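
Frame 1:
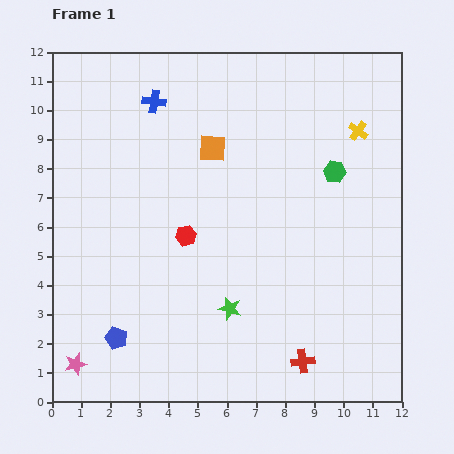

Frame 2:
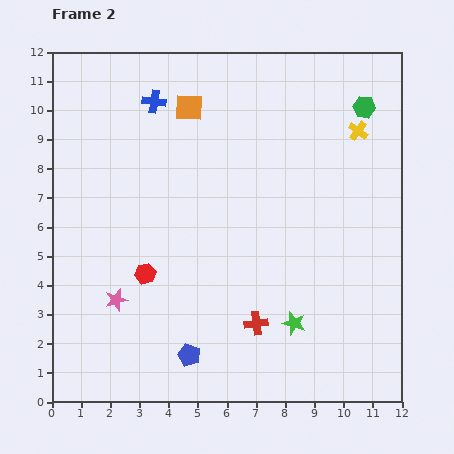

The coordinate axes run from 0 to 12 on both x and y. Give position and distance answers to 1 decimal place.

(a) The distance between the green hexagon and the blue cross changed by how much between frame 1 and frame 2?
+0.6

Distance in frame 1: 6.6. Distance in frame 2: 7.2.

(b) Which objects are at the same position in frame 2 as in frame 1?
the yellow cross, the blue cross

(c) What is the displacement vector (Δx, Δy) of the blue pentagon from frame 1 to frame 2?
(2.5, -0.6)

The blue pentagon was at (2.2, 2.2) in frame 1 and (4.7, 1.6) in frame 2.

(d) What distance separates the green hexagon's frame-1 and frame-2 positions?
2.4

The green hexagon moved from (9.7, 7.9) to (10.7, 10.1), a distance of √(1.0² + 2.2²) ≈ 2.4.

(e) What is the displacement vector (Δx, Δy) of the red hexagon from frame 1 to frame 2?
(-1.4, -1.3)

The red hexagon was at (4.6, 5.7) in frame 1 and (3.2, 4.4) in frame 2.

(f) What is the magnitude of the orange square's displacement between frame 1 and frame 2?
1.6

The orange square moved from (5.5, 8.7) to (4.7, 10.1), a distance of √(0.8² + 1.4²) ≈ 1.6.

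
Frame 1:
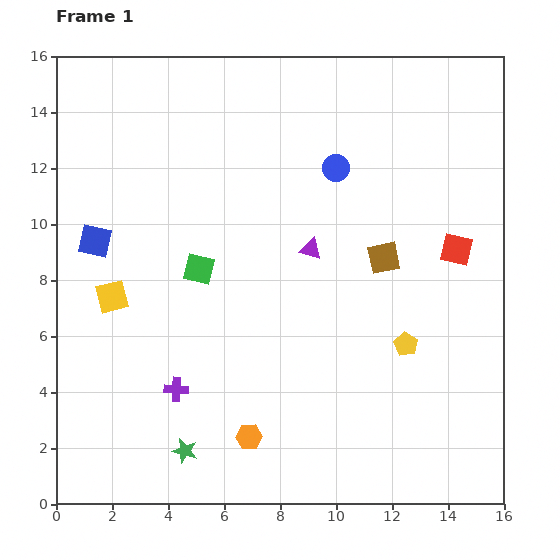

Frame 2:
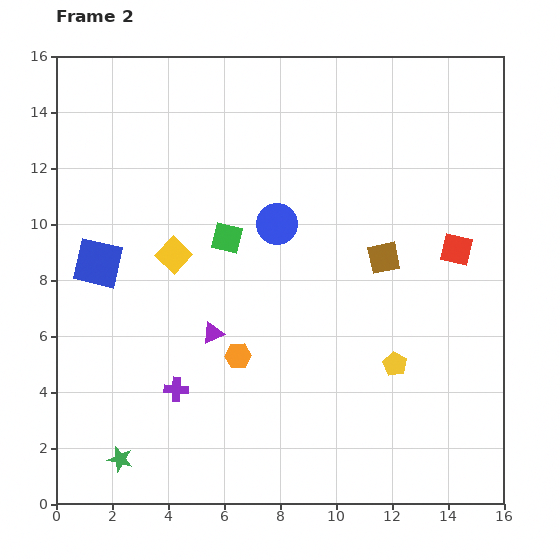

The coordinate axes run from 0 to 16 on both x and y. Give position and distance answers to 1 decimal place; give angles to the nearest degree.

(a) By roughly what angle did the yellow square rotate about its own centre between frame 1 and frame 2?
32° counter-clockwise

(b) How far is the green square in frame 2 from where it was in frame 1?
1.5

The green square moved from (5.1, 8.4) to (6.1, 9.5), a distance of √(1.0² + 1.1²) ≈ 1.5.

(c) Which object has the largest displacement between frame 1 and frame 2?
the purple triangle

(moved 4.6; next 2.9)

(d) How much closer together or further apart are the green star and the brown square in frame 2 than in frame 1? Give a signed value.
+1.9

Distance in frame 1: 9.9. Distance in frame 2: 11.8.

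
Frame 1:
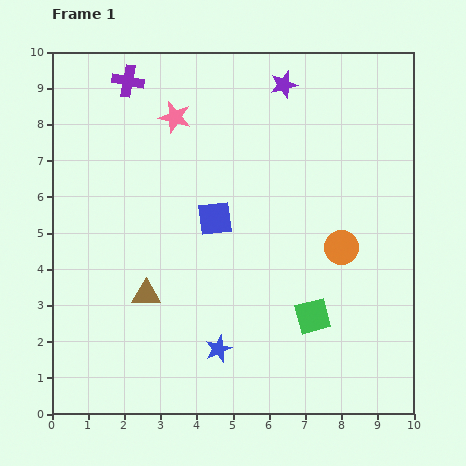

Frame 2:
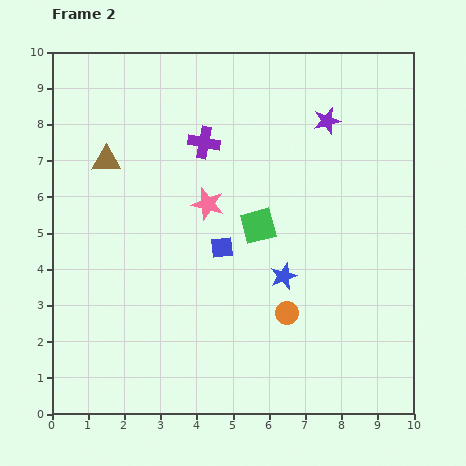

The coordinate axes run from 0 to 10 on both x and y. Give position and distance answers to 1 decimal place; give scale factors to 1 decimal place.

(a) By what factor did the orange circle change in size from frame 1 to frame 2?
0.7×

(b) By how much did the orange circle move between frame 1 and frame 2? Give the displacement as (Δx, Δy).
(-1.5, -1.8)

The orange circle was at (8.0, 4.6) in frame 1 and (6.5, 2.8) in frame 2.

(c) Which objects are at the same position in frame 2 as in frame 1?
none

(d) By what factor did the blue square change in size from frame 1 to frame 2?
0.6×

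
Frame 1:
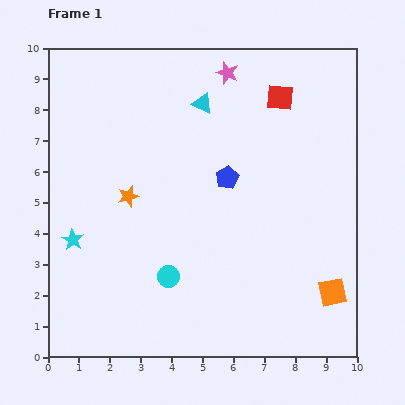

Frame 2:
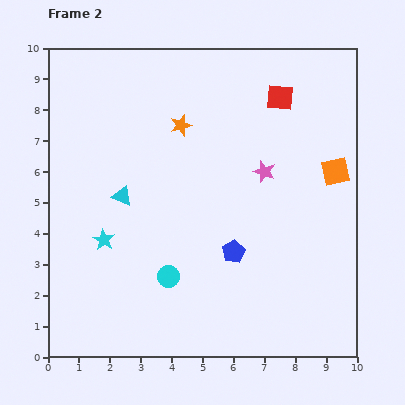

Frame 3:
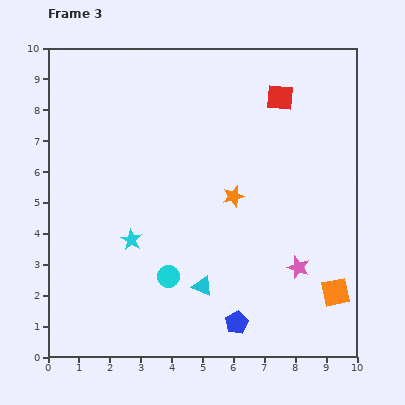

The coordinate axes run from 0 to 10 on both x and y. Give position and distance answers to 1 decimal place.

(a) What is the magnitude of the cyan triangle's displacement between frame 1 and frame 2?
4.0

The cyan triangle moved from (5.0, 8.2) to (2.4, 5.2), a distance of √(2.6² + 3.0²) ≈ 4.0.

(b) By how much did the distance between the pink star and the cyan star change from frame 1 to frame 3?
-1.9

Distance in frame 1: 7.4. Distance in frame 3: 5.5.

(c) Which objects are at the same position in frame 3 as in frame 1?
the cyan circle, the red square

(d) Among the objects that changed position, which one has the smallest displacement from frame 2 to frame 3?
the cyan star

(moved 0.9)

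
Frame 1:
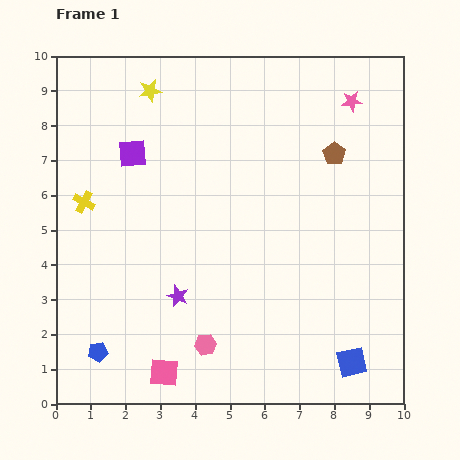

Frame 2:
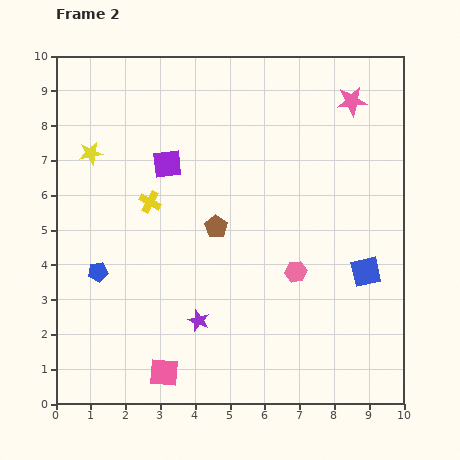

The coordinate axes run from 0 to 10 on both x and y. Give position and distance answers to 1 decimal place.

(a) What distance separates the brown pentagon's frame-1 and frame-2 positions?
4.0

The brown pentagon moved from (8.0, 7.2) to (4.6, 5.1), a distance of √(3.4² + 2.1²) ≈ 4.0.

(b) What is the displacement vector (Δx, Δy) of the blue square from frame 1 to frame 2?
(0.4, 2.6)

The blue square was at (8.5, 1.2) in frame 1 and (8.9, 3.8) in frame 2.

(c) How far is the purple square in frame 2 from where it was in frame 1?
1.0

The purple square moved from (2.2, 7.2) to (3.2, 6.9), a distance of √(1.0² + 0.3²) ≈ 1.0.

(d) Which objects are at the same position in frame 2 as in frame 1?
the pink star, the pink square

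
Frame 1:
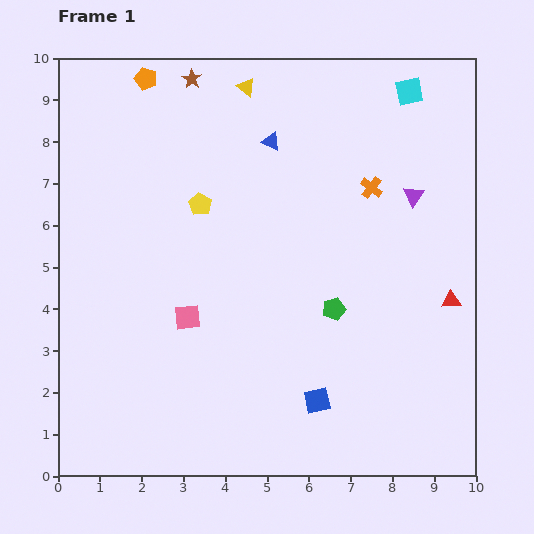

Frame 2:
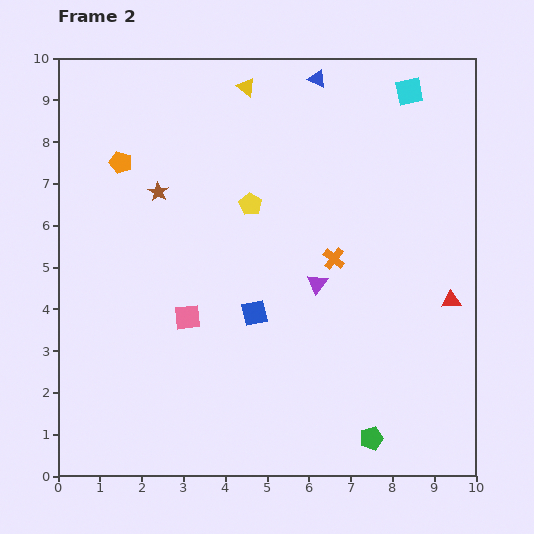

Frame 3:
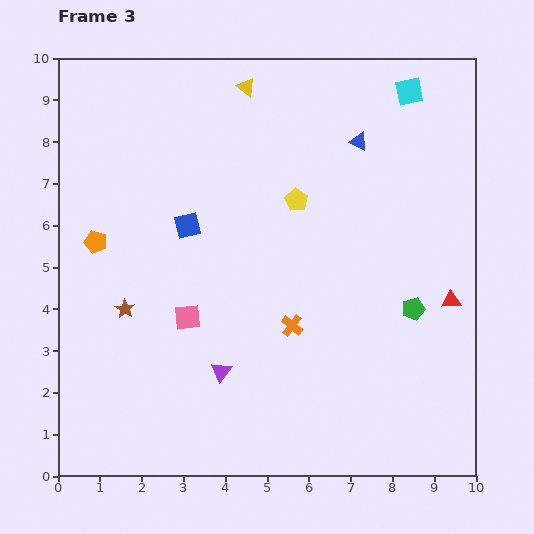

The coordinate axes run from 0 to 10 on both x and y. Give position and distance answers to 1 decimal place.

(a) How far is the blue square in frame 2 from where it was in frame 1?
2.6

The blue square moved from (6.2, 1.8) to (4.7, 3.9), a distance of √(1.5² + 2.1²) ≈ 2.6.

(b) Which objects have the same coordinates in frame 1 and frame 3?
the cyan square, the red triangle, the yellow triangle, the pink square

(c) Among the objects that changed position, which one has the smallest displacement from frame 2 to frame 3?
the yellow pentagon

(moved 1.1)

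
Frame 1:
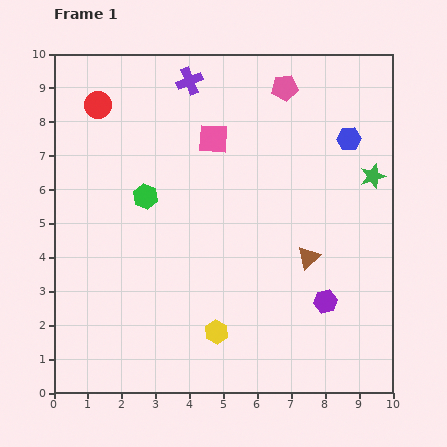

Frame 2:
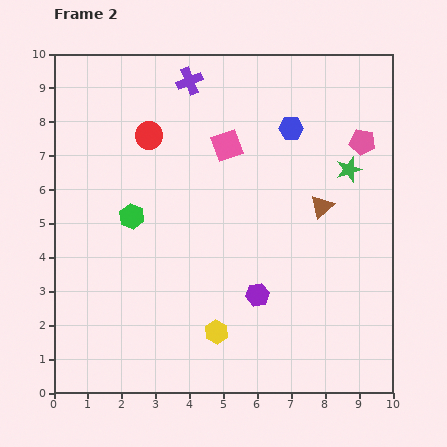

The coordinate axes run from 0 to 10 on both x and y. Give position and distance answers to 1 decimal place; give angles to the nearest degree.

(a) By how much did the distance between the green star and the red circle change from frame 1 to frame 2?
-2.4

Distance in frame 1: 8.4. Distance in frame 2: 6.0.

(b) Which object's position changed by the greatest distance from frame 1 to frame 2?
the pink pentagon

(moved 2.8; next 2.0)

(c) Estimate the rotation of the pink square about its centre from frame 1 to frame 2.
23° counter-clockwise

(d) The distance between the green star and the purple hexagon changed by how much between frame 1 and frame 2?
+0.6

Distance in frame 1: 4.0. Distance in frame 2: 4.6.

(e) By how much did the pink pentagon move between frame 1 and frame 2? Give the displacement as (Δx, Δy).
(2.3, -1.6)

The pink pentagon was at (6.8, 9.0) in frame 1 and (9.1, 7.4) in frame 2.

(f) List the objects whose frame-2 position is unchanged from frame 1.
the purple cross, the yellow hexagon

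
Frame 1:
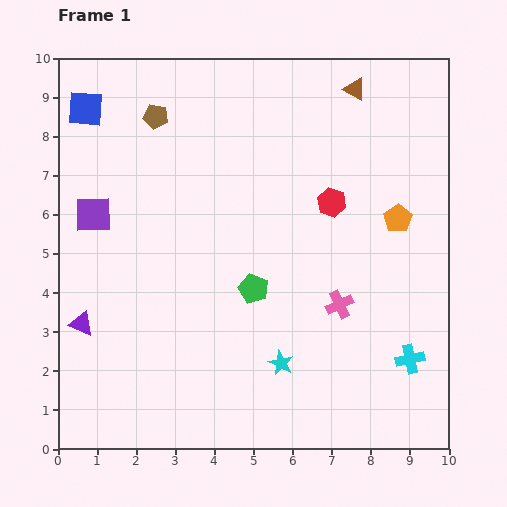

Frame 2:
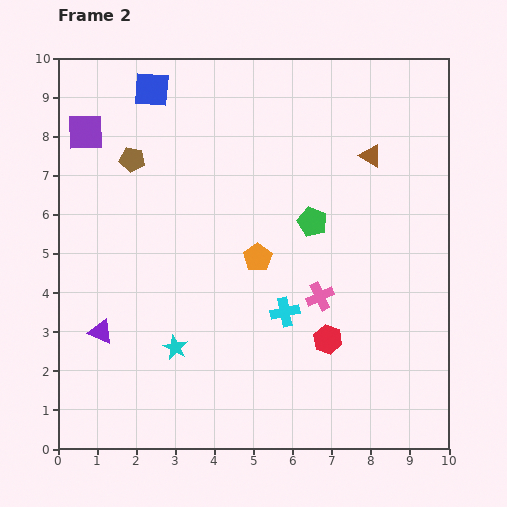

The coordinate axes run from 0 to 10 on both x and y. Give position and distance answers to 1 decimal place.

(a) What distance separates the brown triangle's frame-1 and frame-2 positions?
1.7

The brown triangle moved from (7.6, 9.2) to (8.0, 7.5), a distance of √(0.4² + 1.7²) ≈ 1.7.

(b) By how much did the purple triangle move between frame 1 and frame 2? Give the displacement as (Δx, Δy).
(0.5, -0.2)

The purple triangle was at (0.6, 3.2) in frame 1 and (1.1, 3.0) in frame 2.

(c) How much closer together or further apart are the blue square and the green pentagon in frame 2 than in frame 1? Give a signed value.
-1.0

Distance in frame 1: 6.3. Distance in frame 2: 5.3.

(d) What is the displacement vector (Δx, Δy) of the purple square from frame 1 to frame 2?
(-0.2, 2.1)

The purple square was at (0.9, 6.0) in frame 1 and (0.7, 8.1) in frame 2.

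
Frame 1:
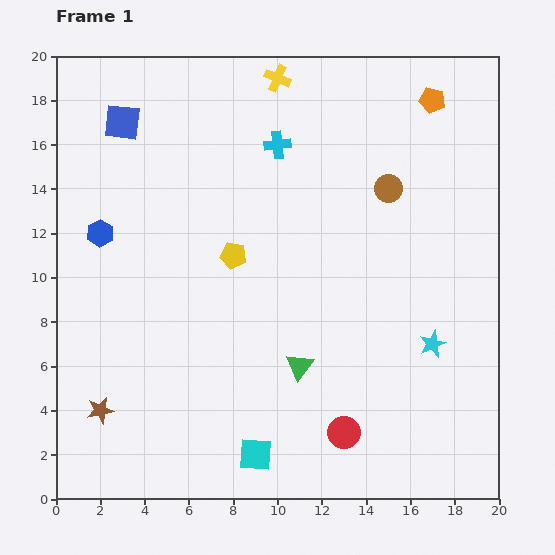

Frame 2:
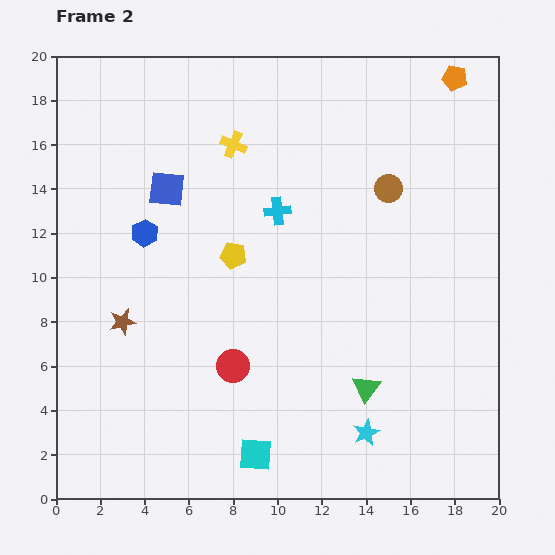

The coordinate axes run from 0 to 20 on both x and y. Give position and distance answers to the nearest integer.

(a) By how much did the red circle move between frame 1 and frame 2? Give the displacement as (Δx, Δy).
(-5, 3)

The red circle was at (13, 3) in frame 1 and (8, 6) in frame 2.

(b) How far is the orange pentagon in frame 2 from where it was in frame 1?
1

The orange pentagon moved from (17, 18) to (18, 19), a distance of √(1² + 1²) ≈ 1.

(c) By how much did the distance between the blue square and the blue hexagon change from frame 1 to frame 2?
-3

Distance in frame 1: 5. Distance in frame 2: 2.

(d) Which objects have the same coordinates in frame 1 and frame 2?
the brown circle, the cyan square, the yellow pentagon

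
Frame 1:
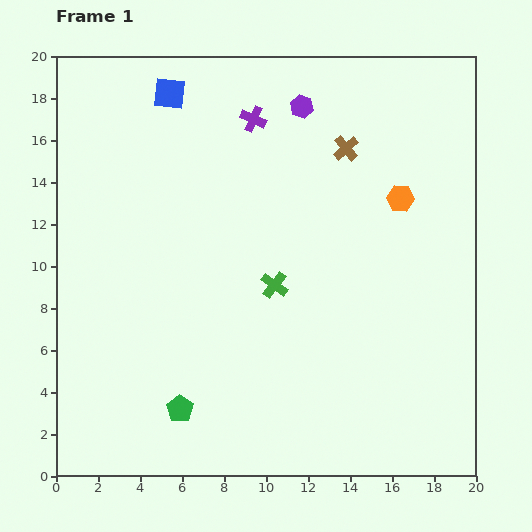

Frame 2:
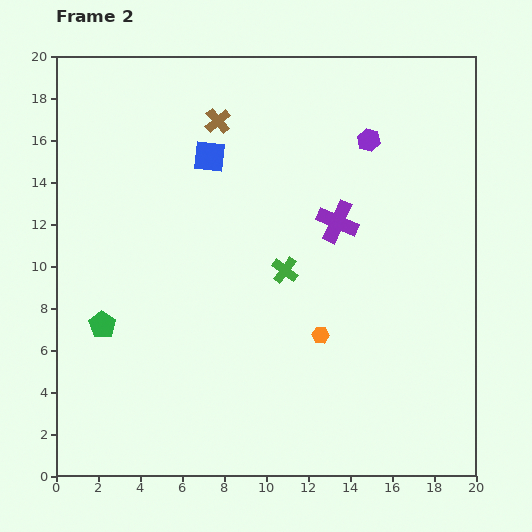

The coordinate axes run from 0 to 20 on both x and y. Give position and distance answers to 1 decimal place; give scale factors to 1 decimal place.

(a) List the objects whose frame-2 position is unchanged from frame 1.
none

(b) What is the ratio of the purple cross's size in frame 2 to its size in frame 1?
1.6×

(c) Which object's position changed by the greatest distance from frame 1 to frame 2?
the orange hexagon

(moved 7.5; next 6.3)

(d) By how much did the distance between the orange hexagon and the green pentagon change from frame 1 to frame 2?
-4.1

Distance in frame 1: 14.5. Distance in frame 2: 10.4.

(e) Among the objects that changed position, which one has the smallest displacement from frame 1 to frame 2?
the green cross

(moved 0.9)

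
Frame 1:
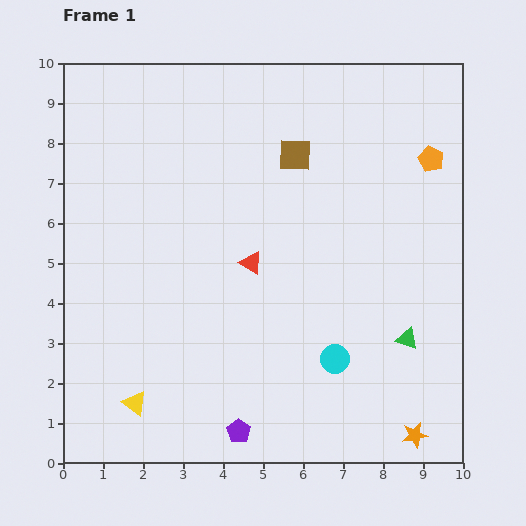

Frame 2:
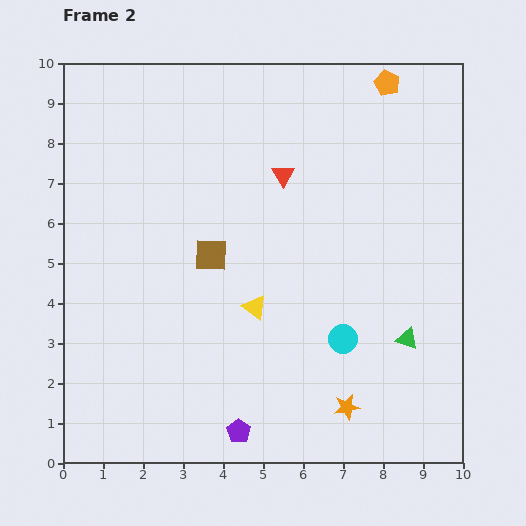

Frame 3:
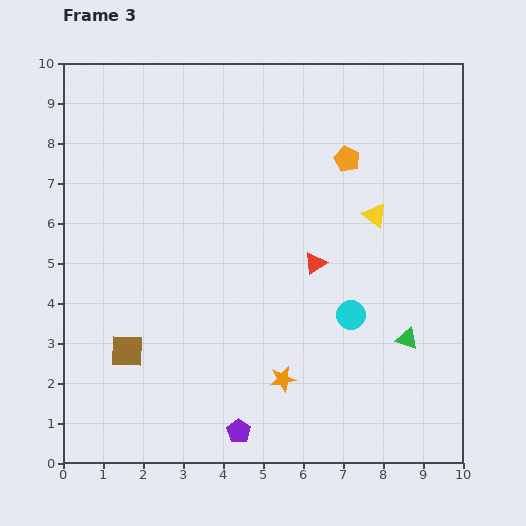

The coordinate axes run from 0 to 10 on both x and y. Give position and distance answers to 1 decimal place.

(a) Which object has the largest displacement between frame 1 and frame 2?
the yellow triangle

(moved 3.8; next 3.3)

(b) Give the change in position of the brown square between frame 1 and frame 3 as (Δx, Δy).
(-4.2, -4.9)

The brown square was at (5.8, 7.7) in frame 1 and (1.6, 2.8) in frame 3.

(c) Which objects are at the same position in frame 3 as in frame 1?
the purple pentagon, the green triangle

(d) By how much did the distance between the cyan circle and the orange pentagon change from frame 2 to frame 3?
-2.6

Distance in frame 2: 6.5. Distance in frame 3: 3.9.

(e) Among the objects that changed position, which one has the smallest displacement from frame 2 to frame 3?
the cyan circle

(moved 0.6)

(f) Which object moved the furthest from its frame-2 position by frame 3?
the yellow triangle

(moved 3.8; next 3.2)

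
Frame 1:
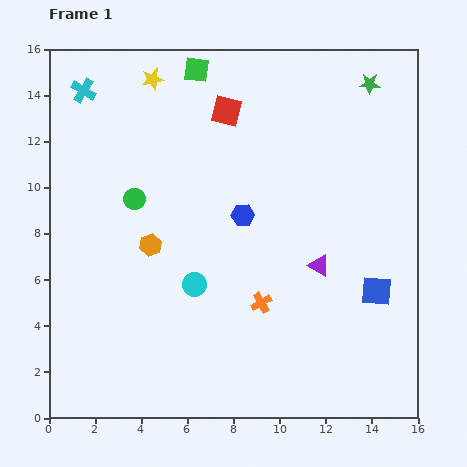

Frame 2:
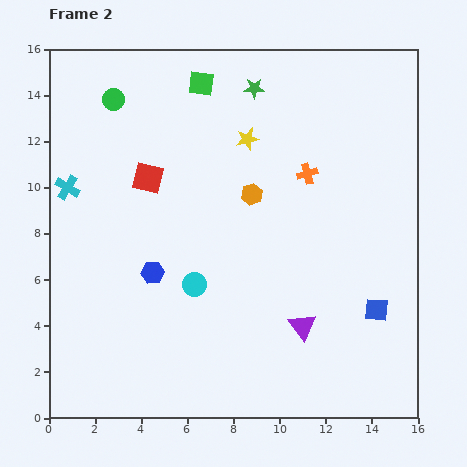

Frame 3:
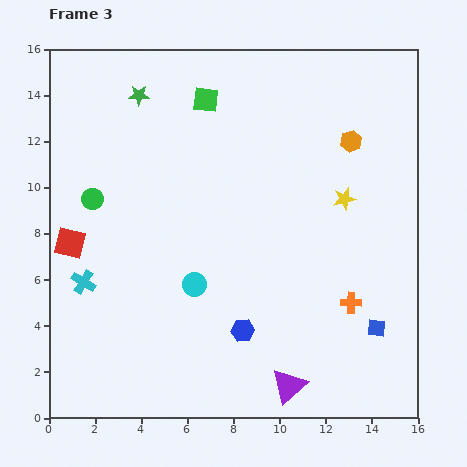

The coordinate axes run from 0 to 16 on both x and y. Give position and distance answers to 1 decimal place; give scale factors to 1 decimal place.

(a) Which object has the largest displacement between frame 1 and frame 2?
the orange cross

(moved 5.9; next 5.0)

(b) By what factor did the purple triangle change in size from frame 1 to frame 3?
1.6×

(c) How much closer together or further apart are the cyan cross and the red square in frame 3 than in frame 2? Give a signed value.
-1.7

Distance in frame 2: 3.5. Distance in frame 3: 1.8.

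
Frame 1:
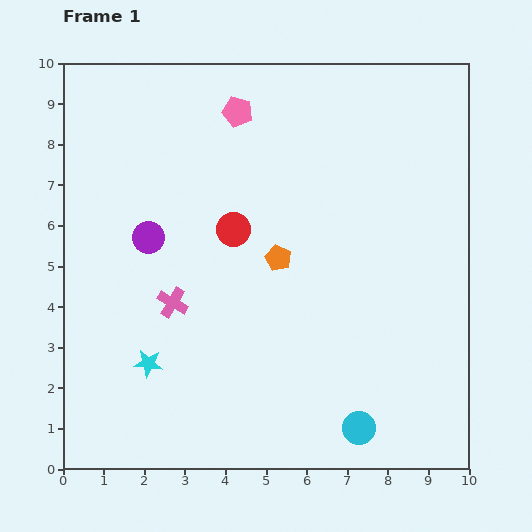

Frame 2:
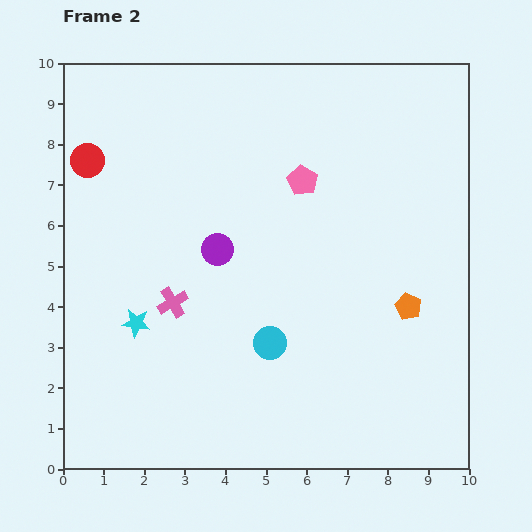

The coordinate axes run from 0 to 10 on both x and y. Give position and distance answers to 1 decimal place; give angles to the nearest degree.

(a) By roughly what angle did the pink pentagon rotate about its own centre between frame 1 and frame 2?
16° clockwise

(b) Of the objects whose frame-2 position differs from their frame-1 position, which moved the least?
the cyan star

(moved 1.0)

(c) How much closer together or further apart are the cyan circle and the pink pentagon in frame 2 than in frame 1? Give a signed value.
-4.3

Distance in frame 1: 8.4. Distance in frame 2: 4.1.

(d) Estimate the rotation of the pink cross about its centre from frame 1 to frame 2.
31° clockwise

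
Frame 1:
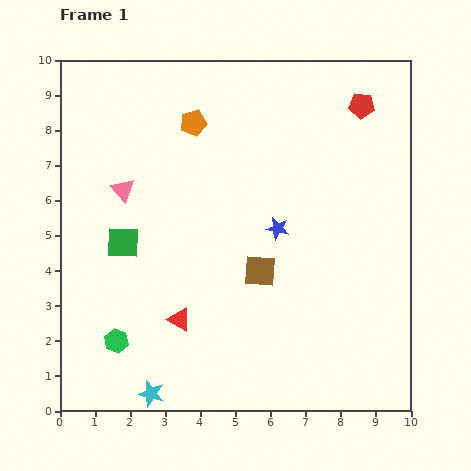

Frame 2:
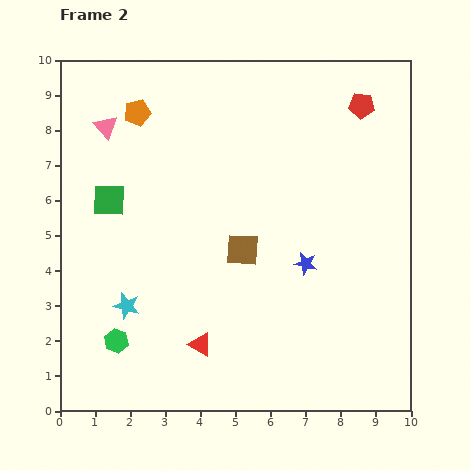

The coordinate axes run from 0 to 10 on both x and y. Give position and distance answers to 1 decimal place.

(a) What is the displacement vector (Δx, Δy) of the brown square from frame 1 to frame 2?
(-0.5, 0.6)

The brown square was at (5.7, 4.0) in frame 1 and (5.2, 4.6) in frame 2.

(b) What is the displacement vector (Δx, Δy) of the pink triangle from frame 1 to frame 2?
(-0.5, 1.8)

The pink triangle was at (1.8, 6.3) in frame 1 and (1.3, 8.1) in frame 2.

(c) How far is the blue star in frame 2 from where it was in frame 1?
1.3

The blue star moved from (6.2, 5.2) to (7.0, 4.2), a distance of √(0.8² + 1.0²) ≈ 1.3.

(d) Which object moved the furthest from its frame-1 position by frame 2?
the cyan star

(moved 2.6; next 1.9)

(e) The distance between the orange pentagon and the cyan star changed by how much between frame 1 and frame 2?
-2.3

Distance in frame 1: 7.8. Distance in frame 2: 5.5.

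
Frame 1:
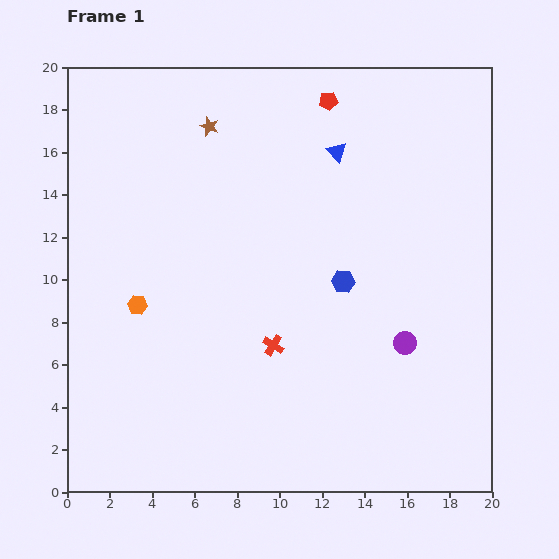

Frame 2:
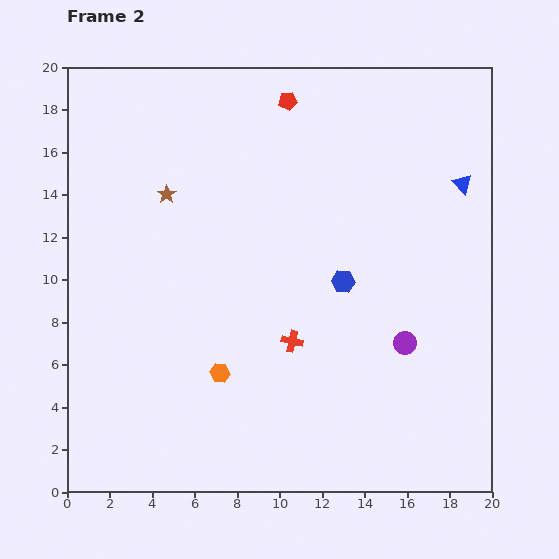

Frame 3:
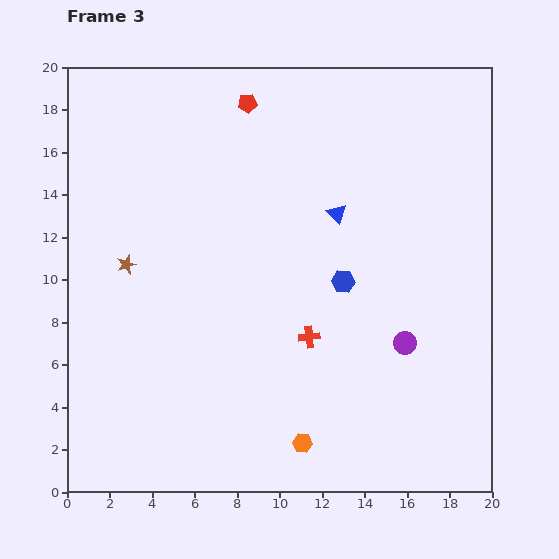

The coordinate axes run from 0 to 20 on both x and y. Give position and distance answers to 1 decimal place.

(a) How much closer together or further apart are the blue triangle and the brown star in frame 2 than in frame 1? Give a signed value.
+7.8

Distance in frame 1: 6.1. Distance in frame 2: 13.9.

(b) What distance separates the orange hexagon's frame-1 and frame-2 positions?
5.0

The orange hexagon moved from (3.3, 8.8) to (7.2, 5.6), a distance of √(3.9² + 3.2²) ≈ 5.0.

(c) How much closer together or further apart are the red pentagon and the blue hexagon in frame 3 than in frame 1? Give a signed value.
+1.0

Distance in frame 1: 8.5. Distance in frame 3: 9.5.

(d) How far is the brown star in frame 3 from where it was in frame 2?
3.8

The brown star moved from (4.7, 14.0) to (2.8, 10.7), a distance of √(1.9² + 3.3²) ≈ 3.8.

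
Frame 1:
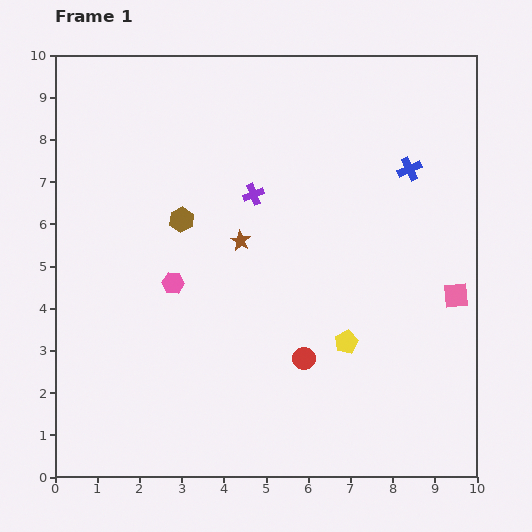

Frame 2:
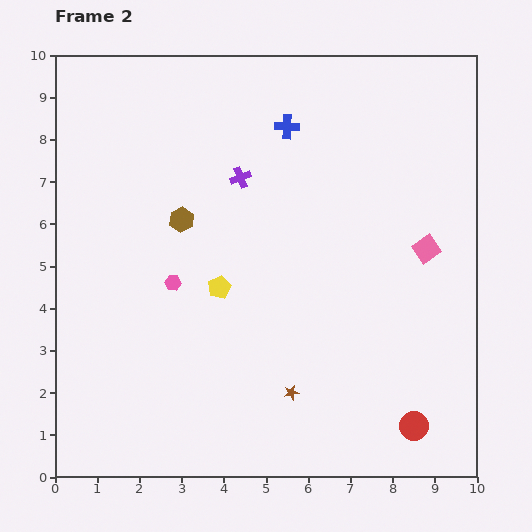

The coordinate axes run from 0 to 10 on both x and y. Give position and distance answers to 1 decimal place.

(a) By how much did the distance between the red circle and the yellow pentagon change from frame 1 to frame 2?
+4.6

Distance in frame 1: 1.1. Distance in frame 2: 5.7.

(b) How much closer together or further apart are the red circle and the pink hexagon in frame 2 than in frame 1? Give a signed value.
+3.0

Distance in frame 1: 3.6. Distance in frame 2: 6.6.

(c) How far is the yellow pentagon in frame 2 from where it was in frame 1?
3.3

The yellow pentagon moved from (6.9, 3.2) to (3.9, 4.5), a distance of √(3.0² + 1.3²) ≈ 3.3.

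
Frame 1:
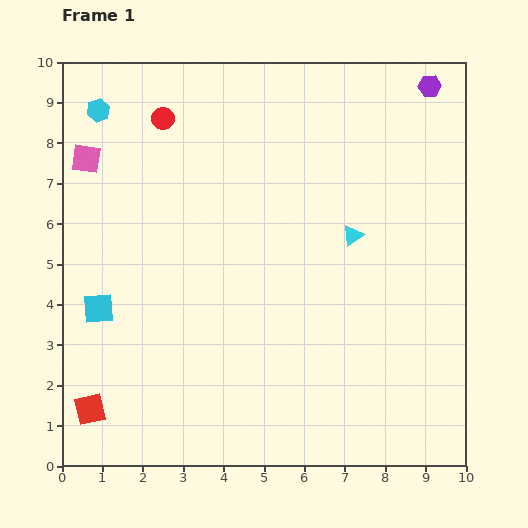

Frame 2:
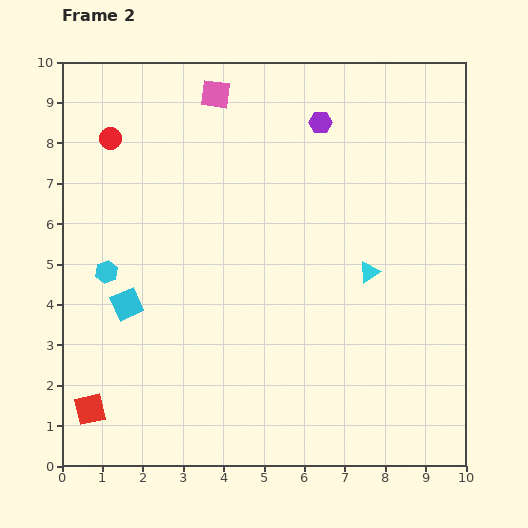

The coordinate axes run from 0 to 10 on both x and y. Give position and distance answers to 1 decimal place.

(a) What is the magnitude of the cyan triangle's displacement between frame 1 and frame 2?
1.0

The cyan triangle moved from (7.2, 5.7) to (7.6, 4.8), a distance of √(0.4² + 0.9²) ≈ 1.0.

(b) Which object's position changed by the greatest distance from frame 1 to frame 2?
the cyan hexagon

(moved 4.0; next 3.6)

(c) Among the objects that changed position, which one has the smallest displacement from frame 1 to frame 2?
the cyan square

(moved 0.7)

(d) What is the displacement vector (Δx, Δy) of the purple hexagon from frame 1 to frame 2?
(-2.7, -0.9)

The purple hexagon was at (9.1, 9.4) in frame 1 and (6.4, 8.5) in frame 2.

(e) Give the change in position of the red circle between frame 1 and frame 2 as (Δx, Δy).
(-1.3, -0.5)

The red circle was at (2.5, 8.6) in frame 1 and (1.2, 8.1) in frame 2.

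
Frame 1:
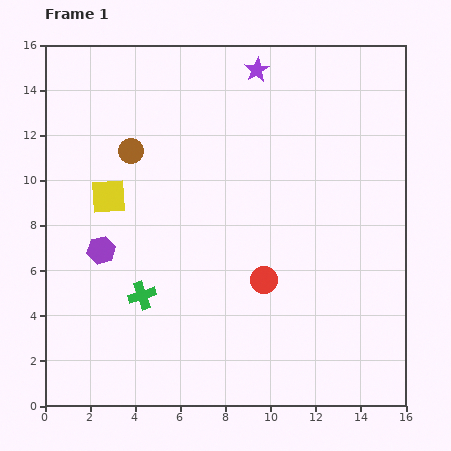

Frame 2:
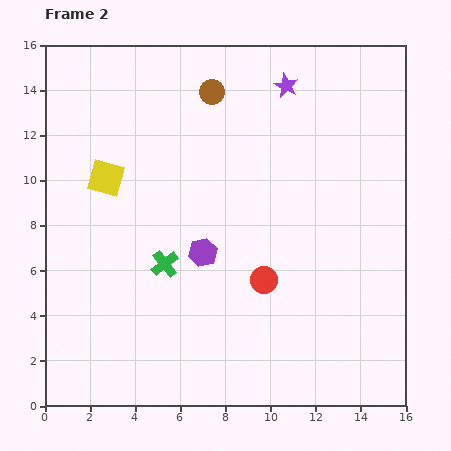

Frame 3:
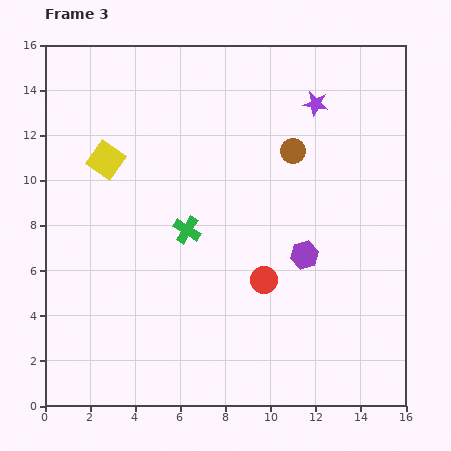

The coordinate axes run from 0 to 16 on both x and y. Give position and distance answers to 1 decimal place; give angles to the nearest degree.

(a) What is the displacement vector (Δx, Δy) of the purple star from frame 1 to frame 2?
(1.3, -0.7)

The purple star was at (9.4, 14.9) in frame 1 and (10.7, 14.2) in frame 2.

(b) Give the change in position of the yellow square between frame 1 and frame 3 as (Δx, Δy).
(-0.1, 1.6)

The yellow square was at (2.8, 9.3) in frame 1 and (2.7, 10.9) in frame 3.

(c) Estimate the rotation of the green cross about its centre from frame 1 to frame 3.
40° counter-clockwise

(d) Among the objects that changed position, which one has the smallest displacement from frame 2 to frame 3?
the yellow square

(moved 0.8)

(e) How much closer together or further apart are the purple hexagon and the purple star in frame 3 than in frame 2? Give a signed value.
-1.6

Distance in frame 2: 8.3. Distance in frame 3: 6.7.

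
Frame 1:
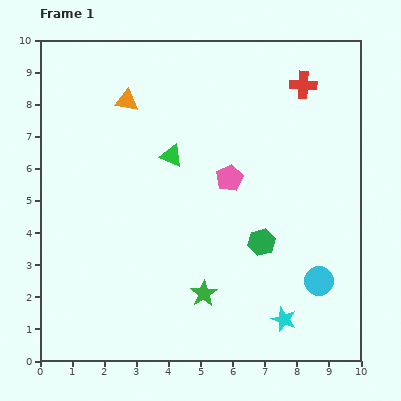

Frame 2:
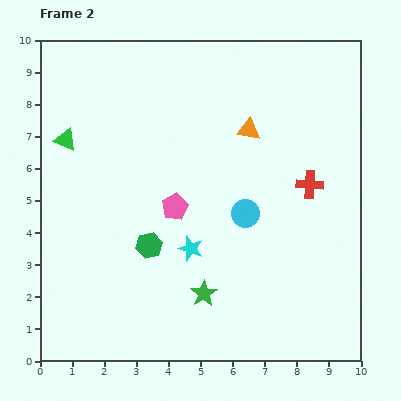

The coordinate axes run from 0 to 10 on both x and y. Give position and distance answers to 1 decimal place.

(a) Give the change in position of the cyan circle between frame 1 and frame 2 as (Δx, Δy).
(-2.3, 2.1)

The cyan circle was at (8.7, 2.5) in frame 1 and (6.4, 4.6) in frame 2.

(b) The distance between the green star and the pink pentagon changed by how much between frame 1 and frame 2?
-0.9

Distance in frame 1: 3.7. Distance in frame 2: 2.8.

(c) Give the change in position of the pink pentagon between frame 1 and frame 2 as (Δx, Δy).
(-1.7, -0.9)

The pink pentagon was at (5.9, 5.7) in frame 1 and (4.2, 4.8) in frame 2.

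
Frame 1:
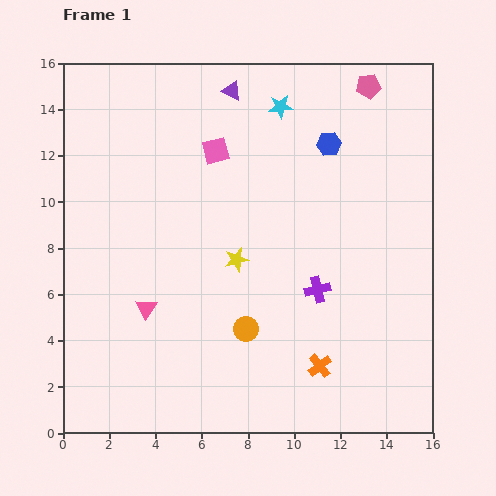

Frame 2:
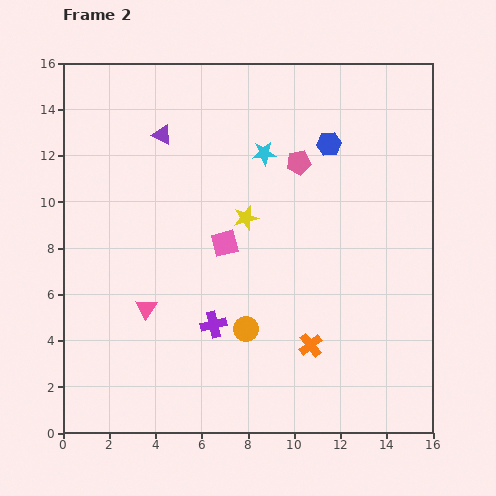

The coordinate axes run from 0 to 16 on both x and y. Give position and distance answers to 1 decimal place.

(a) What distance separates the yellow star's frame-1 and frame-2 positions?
1.8

The yellow star moved from (7.5, 7.5) to (7.9, 9.3), a distance of √(0.4² + 1.8²) ≈ 1.8.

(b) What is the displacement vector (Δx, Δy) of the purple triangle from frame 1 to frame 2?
(-3.0, -1.9)

The purple triangle was at (7.3, 14.8) in frame 1 and (4.3, 12.9) in frame 2.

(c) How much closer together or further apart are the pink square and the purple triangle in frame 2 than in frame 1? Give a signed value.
+2.7

Distance in frame 1: 2.7. Distance in frame 2: 5.4.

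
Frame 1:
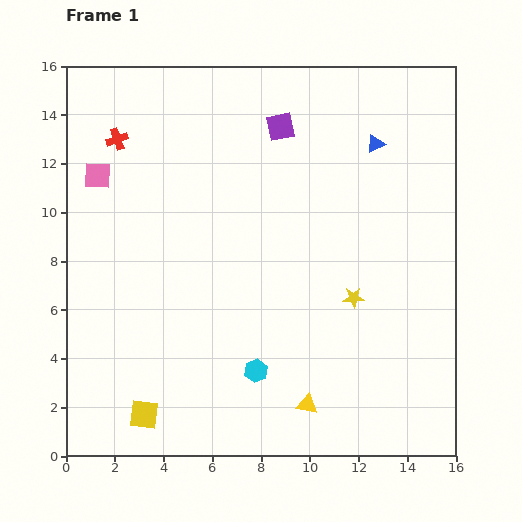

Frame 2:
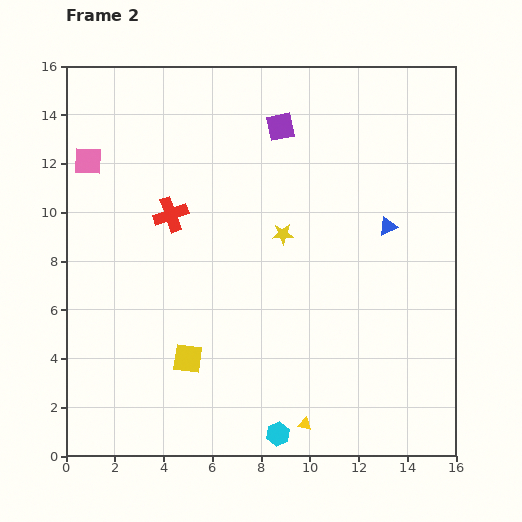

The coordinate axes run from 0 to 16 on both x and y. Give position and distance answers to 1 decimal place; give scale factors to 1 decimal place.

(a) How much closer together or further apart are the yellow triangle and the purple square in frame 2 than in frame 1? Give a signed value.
+0.7

Distance in frame 1: 11.5. Distance in frame 2: 12.2.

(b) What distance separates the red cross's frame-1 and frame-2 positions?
3.8

The red cross moved from (2.1, 13.0) to (4.3, 9.9), a distance of √(2.2² + 3.1²) ≈ 3.8.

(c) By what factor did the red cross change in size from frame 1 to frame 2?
1.6×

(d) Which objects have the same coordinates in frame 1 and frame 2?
the purple square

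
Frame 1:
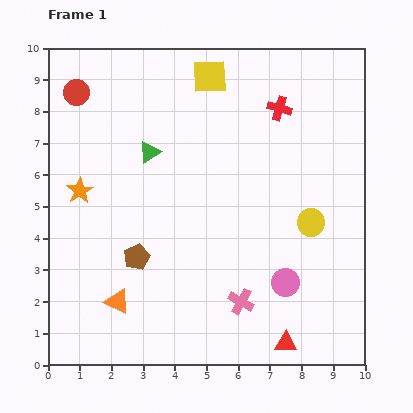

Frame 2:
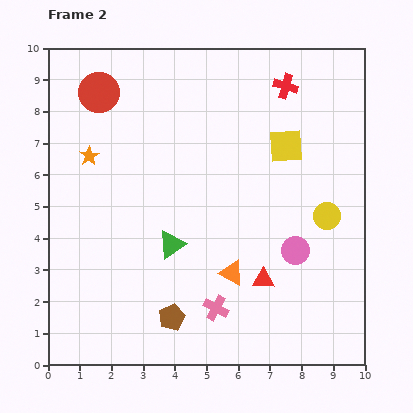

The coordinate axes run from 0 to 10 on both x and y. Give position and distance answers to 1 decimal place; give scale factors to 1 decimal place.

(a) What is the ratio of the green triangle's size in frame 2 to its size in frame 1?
1.3×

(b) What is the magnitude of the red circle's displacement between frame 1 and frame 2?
0.7

The red circle moved from (0.9, 8.6) to (1.6, 8.6), a distance of √(0.7² + 0.0²) ≈ 0.7.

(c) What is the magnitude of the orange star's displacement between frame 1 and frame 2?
1.1

The orange star moved from (1.0, 5.5) to (1.3, 6.6), a distance of √(0.3² + 1.1²) ≈ 1.1.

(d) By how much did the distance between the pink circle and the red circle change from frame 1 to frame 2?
-0.9

Distance in frame 1: 8.9. Distance in frame 2: 8.0.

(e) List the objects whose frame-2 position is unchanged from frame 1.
none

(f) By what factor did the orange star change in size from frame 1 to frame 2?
0.7×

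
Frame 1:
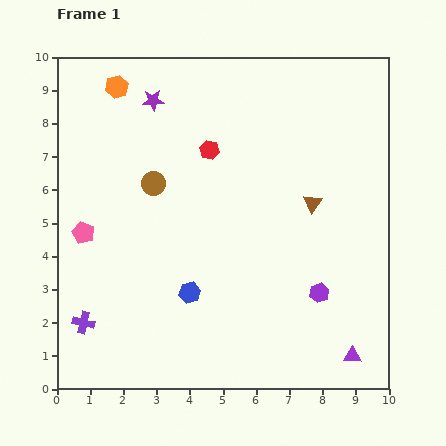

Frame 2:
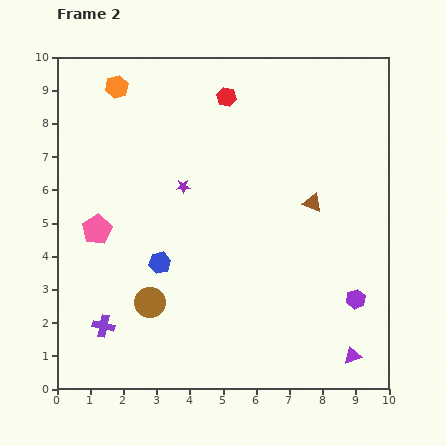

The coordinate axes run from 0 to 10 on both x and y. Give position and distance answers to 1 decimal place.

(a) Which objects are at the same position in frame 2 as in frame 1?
the purple triangle, the brown triangle, the orange hexagon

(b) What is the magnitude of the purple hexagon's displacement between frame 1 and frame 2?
1.1

The purple hexagon moved from (7.9, 2.9) to (9.0, 2.7), a distance of √(1.1² + 0.2²) ≈ 1.1.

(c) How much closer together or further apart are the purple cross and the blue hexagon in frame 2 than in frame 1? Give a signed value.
-0.8

Distance in frame 1: 3.3. Distance in frame 2: 2.5.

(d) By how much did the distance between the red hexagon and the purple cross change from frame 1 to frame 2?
+1.4

Distance in frame 1: 6.4. Distance in frame 2: 7.8.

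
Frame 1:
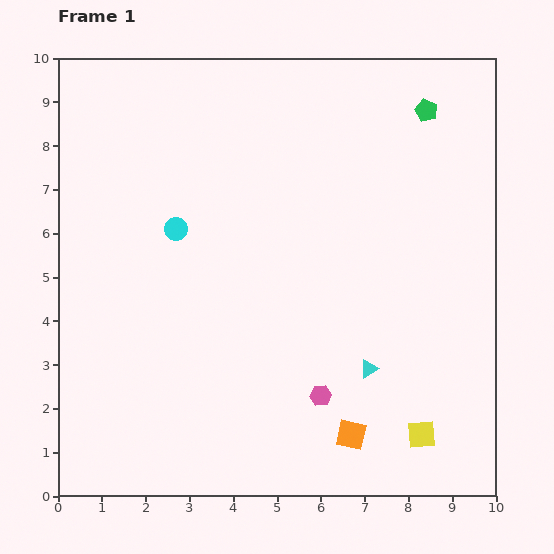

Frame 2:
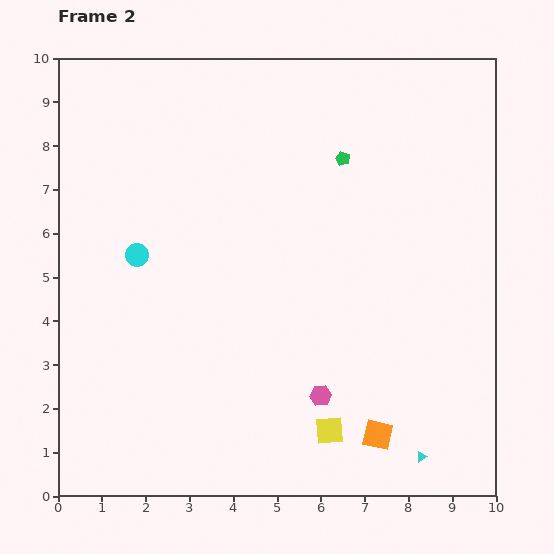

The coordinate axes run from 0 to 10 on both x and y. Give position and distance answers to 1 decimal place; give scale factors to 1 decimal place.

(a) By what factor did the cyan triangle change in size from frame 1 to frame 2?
0.6×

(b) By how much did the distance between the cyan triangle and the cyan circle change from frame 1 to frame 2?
+2.6

Distance in frame 1: 5.4. Distance in frame 2: 8.0.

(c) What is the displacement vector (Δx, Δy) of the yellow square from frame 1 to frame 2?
(-2.1, 0.1)

The yellow square was at (8.3, 1.4) in frame 1 and (6.2, 1.5) in frame 2.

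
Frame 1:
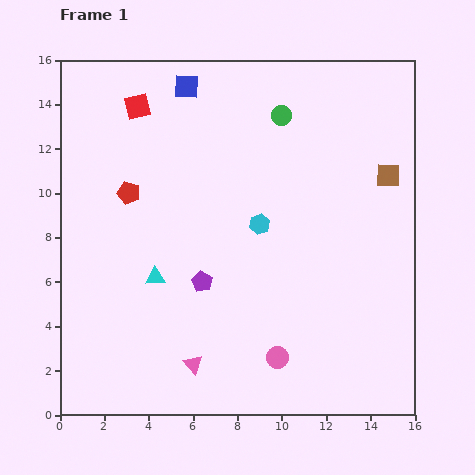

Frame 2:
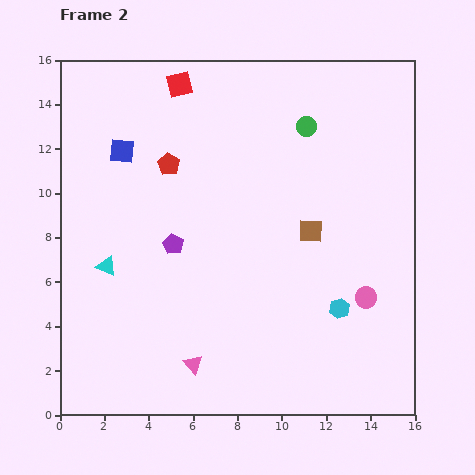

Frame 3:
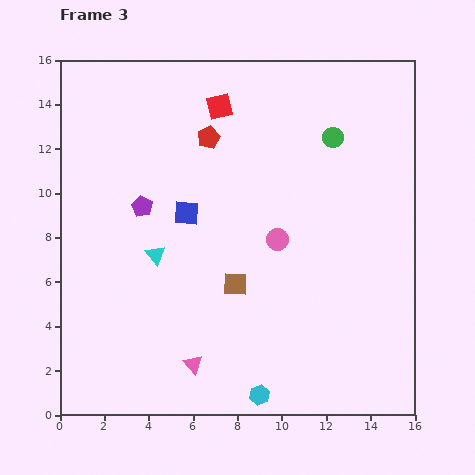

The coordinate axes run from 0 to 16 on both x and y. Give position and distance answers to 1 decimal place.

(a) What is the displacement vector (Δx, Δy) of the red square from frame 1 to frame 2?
(1.9, 1.0)

The red square was at (3.5, 13.9) in frame 1 and (5.4, 14.9) in frame 2.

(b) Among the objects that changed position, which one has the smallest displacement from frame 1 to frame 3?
the cyan triangle

(moved 1.0)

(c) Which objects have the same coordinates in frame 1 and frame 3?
the pink triangle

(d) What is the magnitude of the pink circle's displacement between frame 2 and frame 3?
4.8

The pink circle moved from (13.8, 5.3) to (9.8, 7.9), a distance of √(4.0² + 2.6²) ≈ 4.8.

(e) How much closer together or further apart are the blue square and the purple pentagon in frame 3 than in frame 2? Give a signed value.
-2.8

Distance in frame 2: 4.8. Distance in frame 3: 2.0.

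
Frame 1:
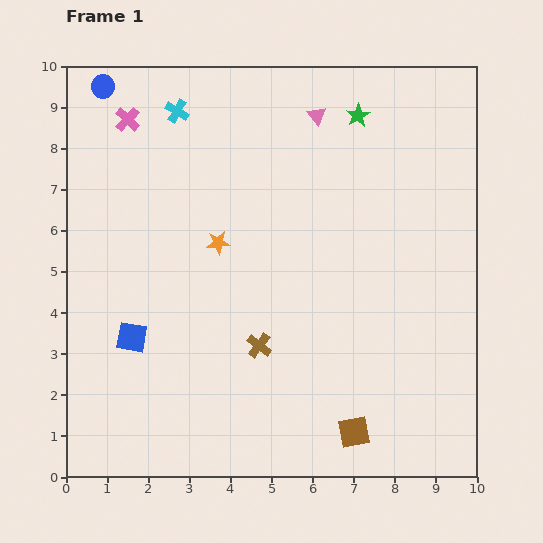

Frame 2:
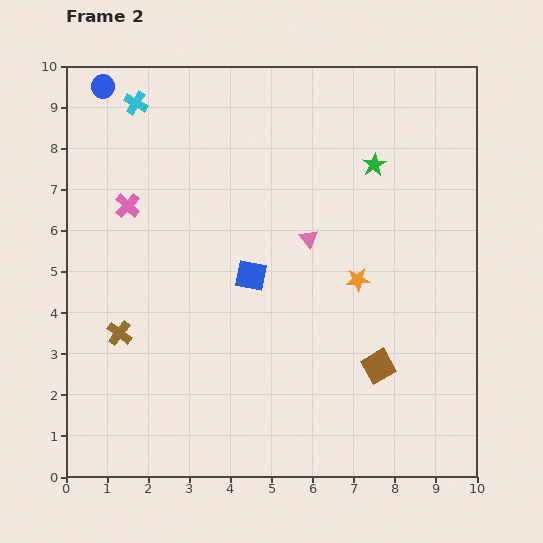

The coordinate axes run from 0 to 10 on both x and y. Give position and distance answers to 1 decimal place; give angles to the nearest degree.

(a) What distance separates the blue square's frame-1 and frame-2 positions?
3.3

The blue square moved from (1.6, 3.4) to (4.5, 4.9), a distance of √(2.9² + 1.5²) ≈ 3.3.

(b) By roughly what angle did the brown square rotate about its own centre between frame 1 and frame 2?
19° counter-clockwise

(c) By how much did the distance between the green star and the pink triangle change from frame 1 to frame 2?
+1.4

Distance in frame 1: 1.0. Distance in frame 2: 2.4.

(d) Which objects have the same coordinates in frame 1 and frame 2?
the blue circle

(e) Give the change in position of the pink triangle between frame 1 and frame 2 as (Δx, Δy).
(-0.2, -3.0)

The pink triangle was at (6.1, 8.8) in frame 1 and (5.9, 5.8) in frame 2.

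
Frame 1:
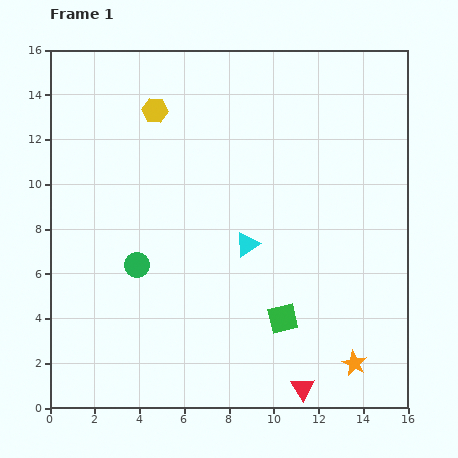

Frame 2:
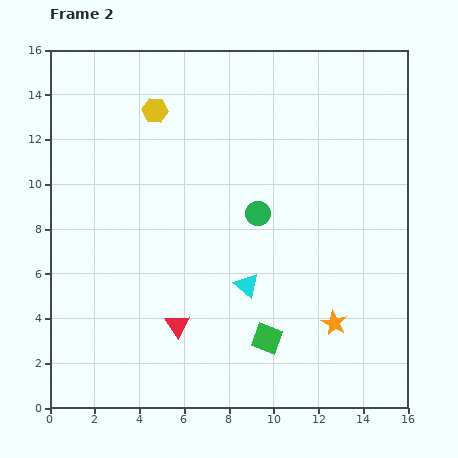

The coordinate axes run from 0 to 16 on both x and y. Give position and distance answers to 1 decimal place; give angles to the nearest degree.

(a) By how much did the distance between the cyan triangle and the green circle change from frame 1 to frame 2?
-1.8

Distance in frame 1: 5.0. Distance in frame 2: 3.2.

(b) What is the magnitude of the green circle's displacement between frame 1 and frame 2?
5.9

The green circle moved from (3.9, 6.4) to (9.3, 8.7), a distance of √(5.4² + 2.3²) ≈ 5.9.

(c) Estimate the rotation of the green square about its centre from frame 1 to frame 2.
33° clockwise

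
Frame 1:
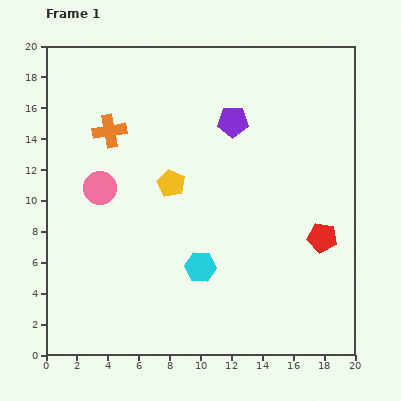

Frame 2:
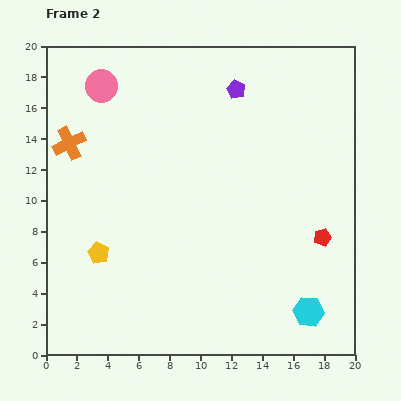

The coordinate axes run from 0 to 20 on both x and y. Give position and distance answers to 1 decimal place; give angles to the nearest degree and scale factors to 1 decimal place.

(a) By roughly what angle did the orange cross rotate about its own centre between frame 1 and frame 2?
15° counter-clockwise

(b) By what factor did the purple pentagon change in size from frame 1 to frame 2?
0.6×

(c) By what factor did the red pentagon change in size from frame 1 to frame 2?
0.6×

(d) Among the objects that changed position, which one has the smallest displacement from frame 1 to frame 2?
the purple pentagon

(moved 2.1)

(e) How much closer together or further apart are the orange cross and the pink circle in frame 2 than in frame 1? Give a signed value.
+0.6

Distance in frame 1: 3.7. Distance in frame 2: 4.3.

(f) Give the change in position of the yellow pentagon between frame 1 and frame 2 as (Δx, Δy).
(-4.7, -4.5)

The yellow pentagon was at (8.1, 11.1) in frame 1 and (3.4, 6.6) in frame 2.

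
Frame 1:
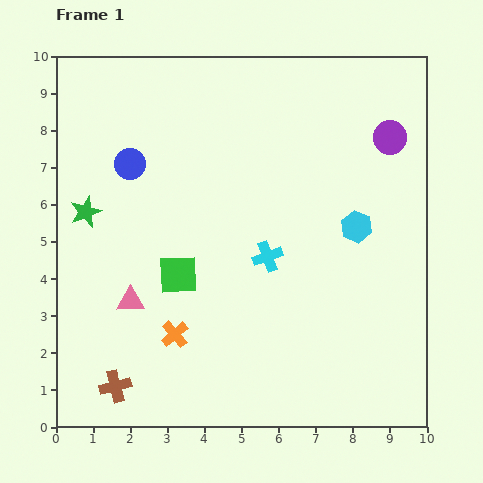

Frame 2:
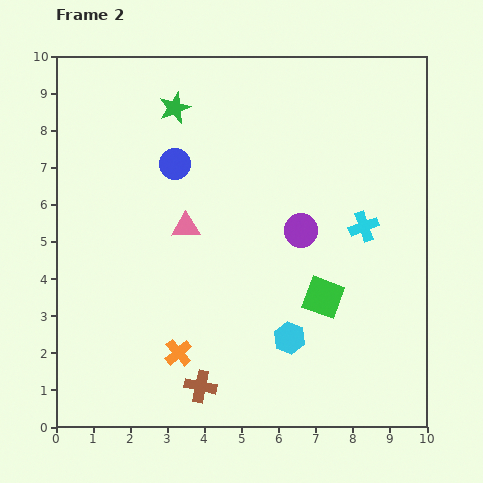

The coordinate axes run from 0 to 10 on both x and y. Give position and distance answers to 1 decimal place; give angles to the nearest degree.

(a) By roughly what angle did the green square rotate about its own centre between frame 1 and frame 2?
22° clockwise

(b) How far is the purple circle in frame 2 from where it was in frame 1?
3.5

The purple circle moved from (9.0, 7.8) to (6.6, 5.3), a distance of √(2.4² + 2.5²) ≈ 3.5.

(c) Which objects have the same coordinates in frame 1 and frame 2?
none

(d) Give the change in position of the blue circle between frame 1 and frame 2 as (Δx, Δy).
(1.2, 0.0)

The blue circle was at (2.0, 7.1) in frame 1 and (3.2, 7.1) in frame 2.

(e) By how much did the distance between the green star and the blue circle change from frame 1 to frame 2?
-0.3

Distance in frame 1: 1.8. Distance in frame 2: 1.5.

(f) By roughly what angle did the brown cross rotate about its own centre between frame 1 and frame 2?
26° clockwise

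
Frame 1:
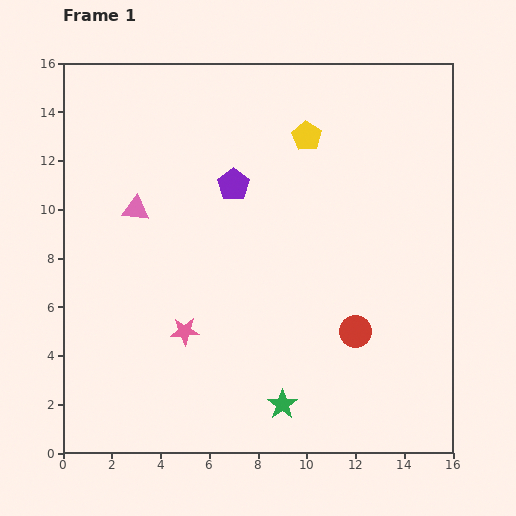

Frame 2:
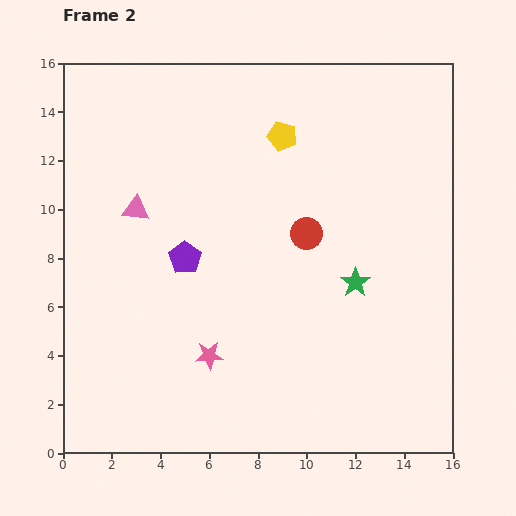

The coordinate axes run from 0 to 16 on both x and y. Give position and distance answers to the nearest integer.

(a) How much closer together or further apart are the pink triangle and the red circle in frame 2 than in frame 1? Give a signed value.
-3

Distance in frame 1: 10. Distance in frame 2: 7.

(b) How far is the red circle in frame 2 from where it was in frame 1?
4

The red circle moved from (12, 5) to (10, 9), a distance of √(2² + 4²) ≈ 4.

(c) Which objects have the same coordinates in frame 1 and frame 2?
the pink triangle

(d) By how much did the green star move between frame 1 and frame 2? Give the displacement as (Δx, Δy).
(3, 5)

The green star was at (9, 2) in frame 1 and (12, 7) in frame 2.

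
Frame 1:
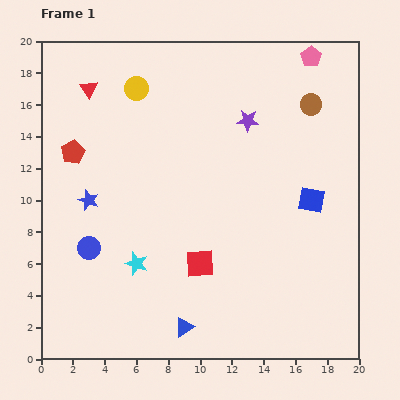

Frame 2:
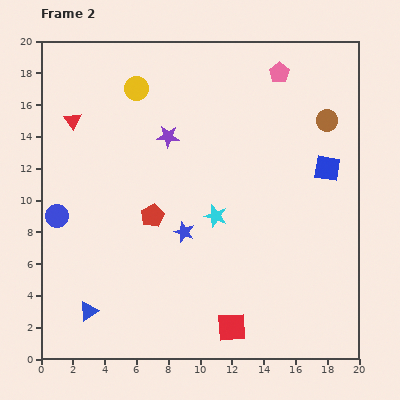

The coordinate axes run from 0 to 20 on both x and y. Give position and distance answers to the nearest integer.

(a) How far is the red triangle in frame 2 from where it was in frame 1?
2

The red triangle moved from (3, 17) to (2, 15), a distance of √(1² + 2²) ≈ 2.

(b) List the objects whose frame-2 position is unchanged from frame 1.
the yellow circle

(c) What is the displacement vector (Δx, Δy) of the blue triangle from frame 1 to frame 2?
(-6, 1)

The blue triangle was at (9, 2) in frame 1 and (3, 3) in frame 2.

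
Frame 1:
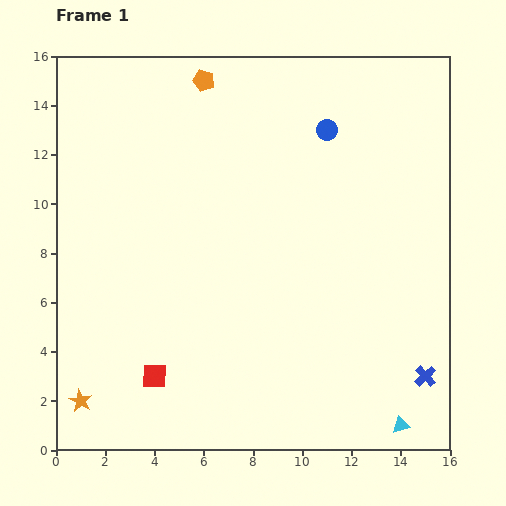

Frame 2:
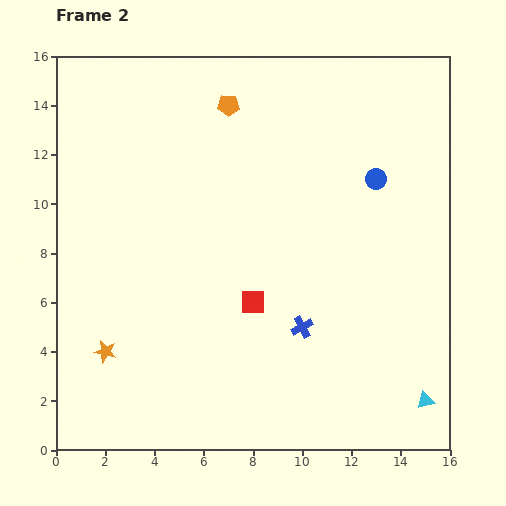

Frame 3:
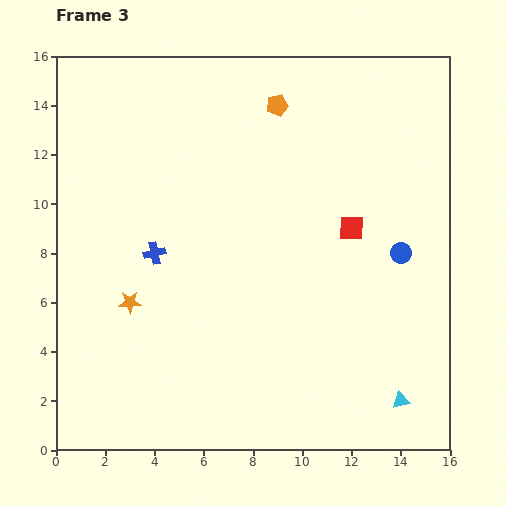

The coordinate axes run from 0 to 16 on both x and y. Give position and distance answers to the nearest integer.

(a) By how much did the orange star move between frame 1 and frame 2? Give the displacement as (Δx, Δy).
(1, 2)

The orange star was at (1, 2) in frame 1 and (2, 4) in frame 2.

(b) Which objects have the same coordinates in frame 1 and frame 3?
none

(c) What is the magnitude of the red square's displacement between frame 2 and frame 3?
5

The red square moved from (8, 6) to (12, 9), a distance of √(4² + 3²) ≈ 5.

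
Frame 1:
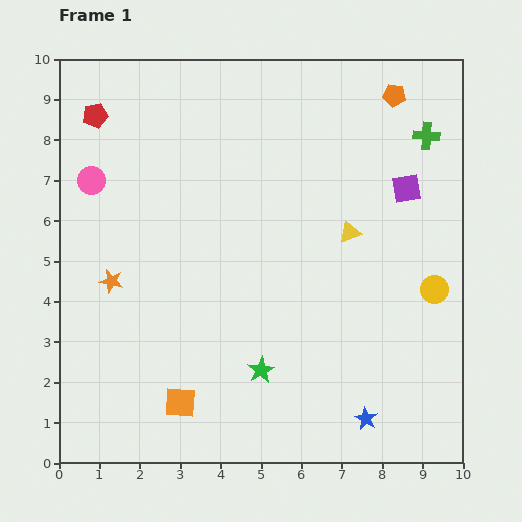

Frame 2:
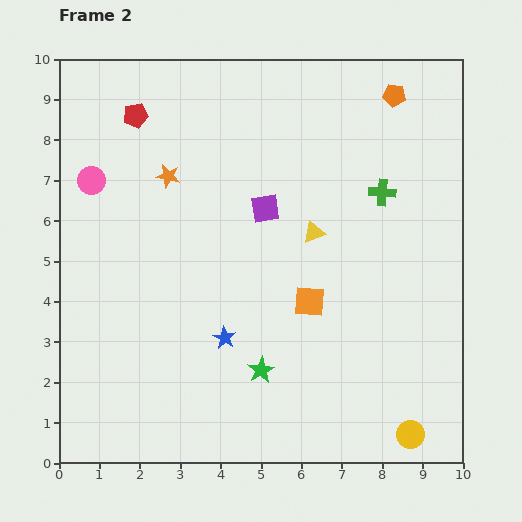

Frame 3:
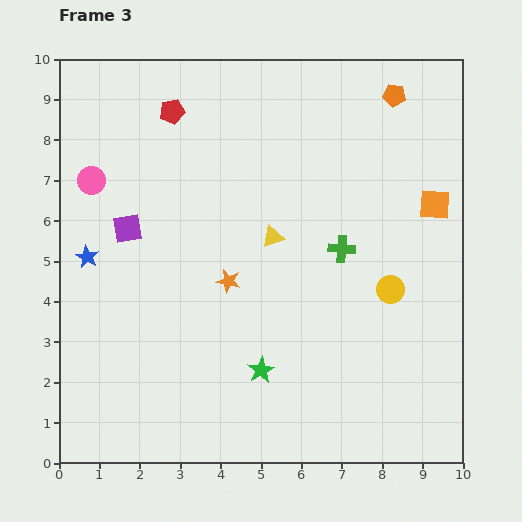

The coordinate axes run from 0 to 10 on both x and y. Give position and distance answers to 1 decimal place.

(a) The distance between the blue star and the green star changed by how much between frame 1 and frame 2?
-1.7

Distance in frame 1: 2.9. Distance in frame 2: 1.2.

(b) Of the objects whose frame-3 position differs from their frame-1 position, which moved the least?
the yellow circle

(moved 1.1)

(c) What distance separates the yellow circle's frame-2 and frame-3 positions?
3.6

The yellow circle moved from (8.7, 0.7) to (8.2, 4.3), a distance of √(0.5² + 3.6²) ≈ 3.6.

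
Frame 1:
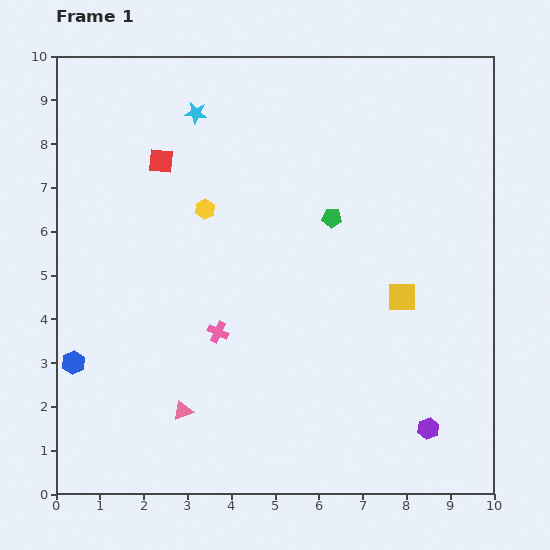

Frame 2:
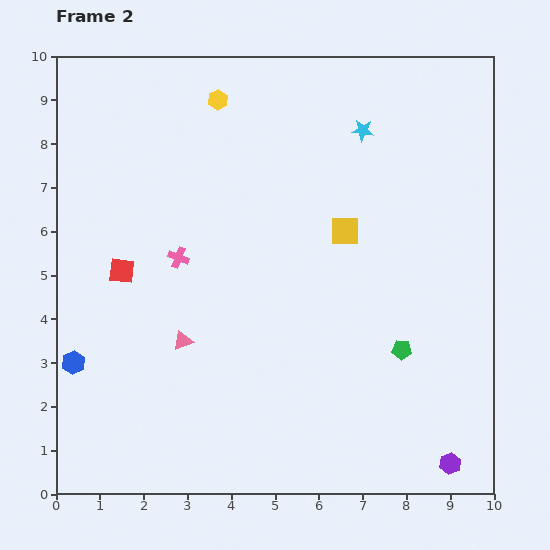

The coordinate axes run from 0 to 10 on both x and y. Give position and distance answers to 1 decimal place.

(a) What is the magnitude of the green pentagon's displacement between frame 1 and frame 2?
3.4

The green pentagon moved from (6.3, 6.3) to (7.9, 3.3), a distance of √(1.6² + 3.0²) ≈ 3.4.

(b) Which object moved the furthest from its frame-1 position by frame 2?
the cyan star

(moved 3.8; next 3.4)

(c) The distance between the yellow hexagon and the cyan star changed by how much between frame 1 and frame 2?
+1.2

Distance in frame 1: 2.2. Distance in frame 2: 3.4.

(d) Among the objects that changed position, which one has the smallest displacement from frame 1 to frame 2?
the purple hexagon

(moved 0.9)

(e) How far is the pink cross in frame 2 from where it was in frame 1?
1.9

The pink cross moved from (3.7, 3.7) to (2.8, 5.4), a distance of √(0.9² + 1.7²) ≈ 1.9.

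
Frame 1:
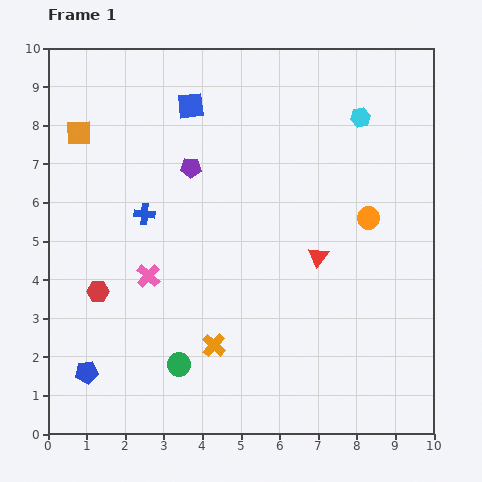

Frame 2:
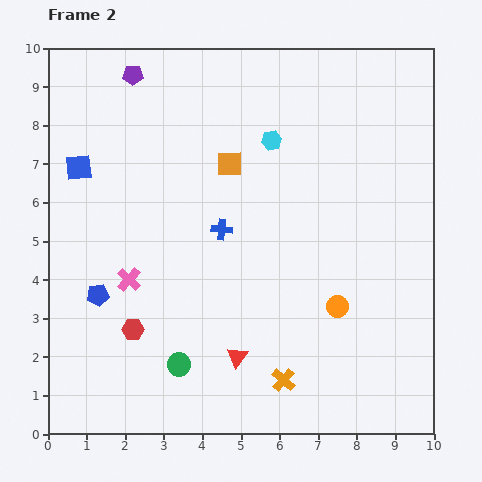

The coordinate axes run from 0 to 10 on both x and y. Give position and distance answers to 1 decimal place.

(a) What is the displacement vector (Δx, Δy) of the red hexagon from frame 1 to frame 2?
(0.9, -1.0)

The red hexagon was at (1.3, 3.7) in frame 1 and (2.2, 2.7) in frame 2.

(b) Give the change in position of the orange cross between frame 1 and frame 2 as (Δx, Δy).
(1.8, -0.9)

The orange cross was at (4.3, 2.3) in frame 1 and (6.1, 1.4) in frame 2.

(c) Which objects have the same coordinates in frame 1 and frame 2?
the green circle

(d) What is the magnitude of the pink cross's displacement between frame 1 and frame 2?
0.5

The pink cross moved from (2.6, 4.1) to (2.1, 4.0), a distance of √(0.5² + 0.1²) ≈ 0.5.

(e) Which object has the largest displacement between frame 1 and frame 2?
the orange square

(moved 4.0; next 3.3)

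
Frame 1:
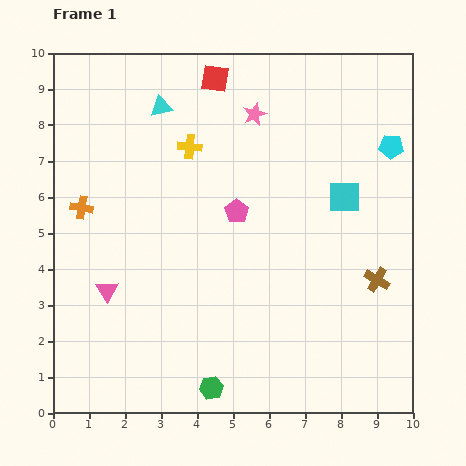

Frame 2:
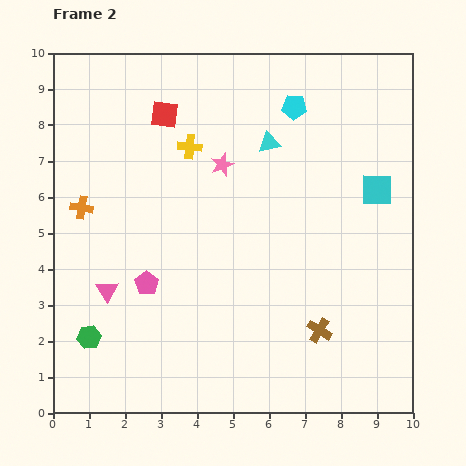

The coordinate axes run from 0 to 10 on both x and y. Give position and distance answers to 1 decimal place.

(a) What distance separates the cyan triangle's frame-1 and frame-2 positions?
3.2

The cyan triangle moved from (3.0, 8.5) to (6.0, 7.5), a distance of √(3.0² + 1.0²) ≈ 3.2.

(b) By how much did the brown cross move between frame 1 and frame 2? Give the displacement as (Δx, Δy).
(-1.6, -1.4)

The brown cross was at (9.0, 3.7) in frame 1 and (7.4, 2.3) in frame 2.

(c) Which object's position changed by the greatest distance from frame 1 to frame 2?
the green hexagon

(moved 3.7; next 3.2)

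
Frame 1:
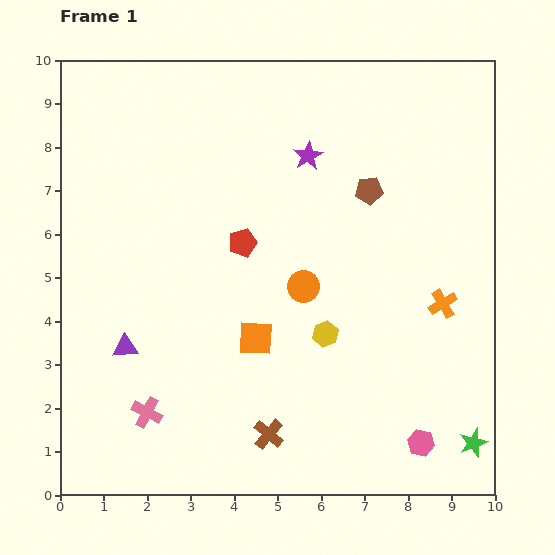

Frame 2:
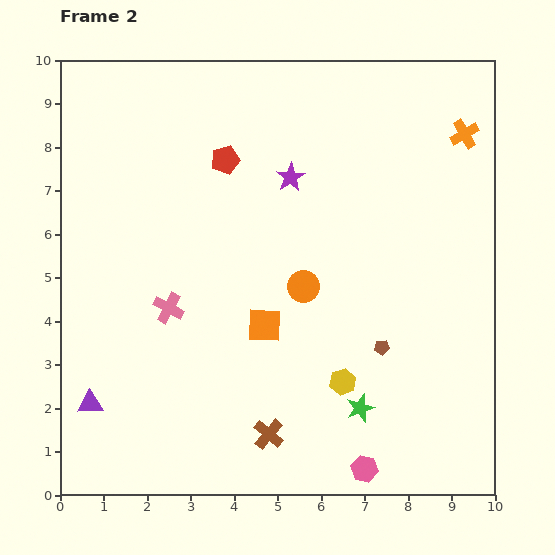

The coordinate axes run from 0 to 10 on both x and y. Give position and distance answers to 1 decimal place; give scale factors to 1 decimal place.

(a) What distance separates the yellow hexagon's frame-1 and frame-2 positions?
1.2

The yellow hexagon moved from (6.1, 3.7) to (6.5, 2.6), a distance of √(0.4² + 1.1²) ≈ 1.2.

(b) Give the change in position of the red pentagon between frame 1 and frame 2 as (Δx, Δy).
(-0.4, 1.9)

The red pentagon was at (4.2, 5.8) in frame 1 and (3.8, 7.7) in frame 2.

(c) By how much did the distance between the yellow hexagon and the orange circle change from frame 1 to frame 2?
+1.2

Distance in frame 1: 1.2. Distance in frame 2: 2.4.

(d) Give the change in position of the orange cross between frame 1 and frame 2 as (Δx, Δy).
(0.5, 3.9)

The orange cross was at (8.8, 4.4) in frame 1 and (9.3, 8.3) in frame 2.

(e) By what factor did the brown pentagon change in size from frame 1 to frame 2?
0.6×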